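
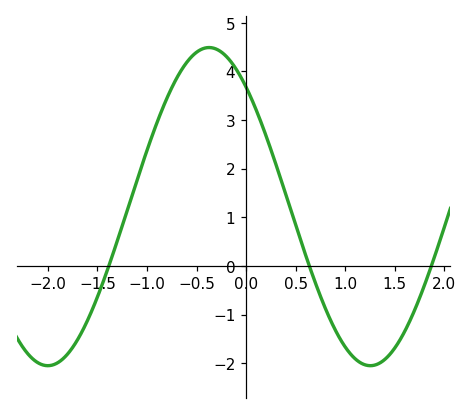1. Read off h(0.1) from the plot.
3.22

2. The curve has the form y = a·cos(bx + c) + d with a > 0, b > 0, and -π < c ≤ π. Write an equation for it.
y = 3.27cos(1.93x + 0.72) + 1.22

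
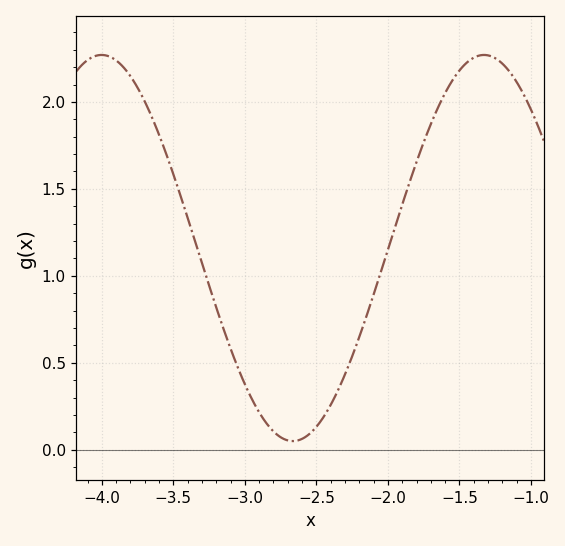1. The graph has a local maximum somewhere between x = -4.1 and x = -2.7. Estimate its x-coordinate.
-4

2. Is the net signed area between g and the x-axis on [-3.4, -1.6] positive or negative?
positive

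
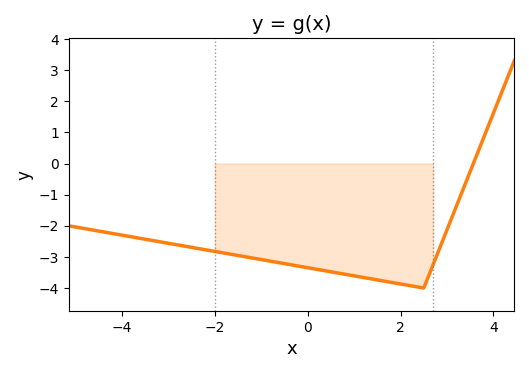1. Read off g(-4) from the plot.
-2.3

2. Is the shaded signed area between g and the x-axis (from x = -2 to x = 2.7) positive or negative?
negative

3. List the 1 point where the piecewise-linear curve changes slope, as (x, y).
(2.5, -4)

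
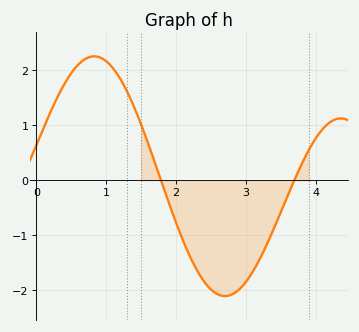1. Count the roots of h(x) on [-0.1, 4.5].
2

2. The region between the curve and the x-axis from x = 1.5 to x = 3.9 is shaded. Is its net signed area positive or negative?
negative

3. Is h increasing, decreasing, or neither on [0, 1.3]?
neither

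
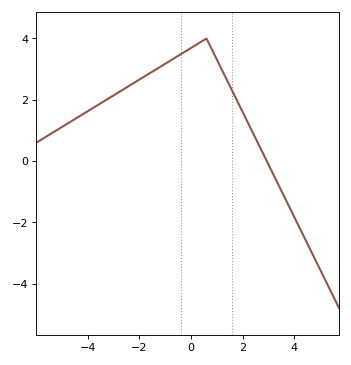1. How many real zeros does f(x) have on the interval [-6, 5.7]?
1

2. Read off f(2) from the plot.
1.6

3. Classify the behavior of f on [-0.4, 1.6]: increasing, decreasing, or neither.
neither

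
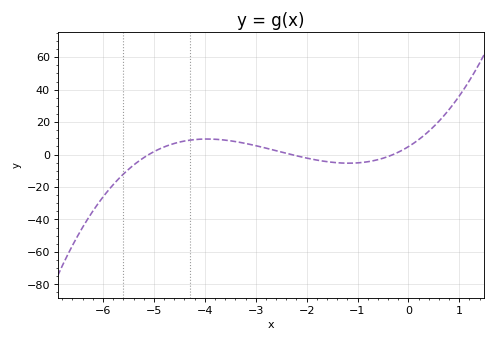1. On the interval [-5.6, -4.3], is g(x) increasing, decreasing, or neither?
increasing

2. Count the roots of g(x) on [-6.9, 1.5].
3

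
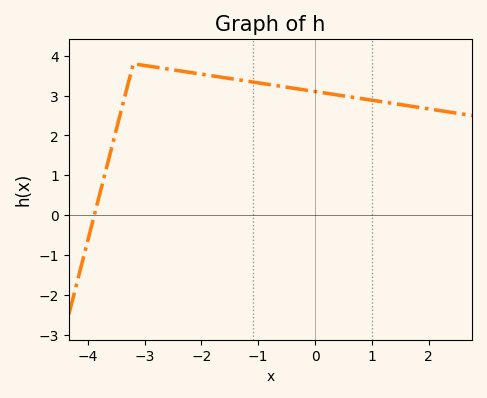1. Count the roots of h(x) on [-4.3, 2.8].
1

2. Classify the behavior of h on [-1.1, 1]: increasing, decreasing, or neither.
decreasing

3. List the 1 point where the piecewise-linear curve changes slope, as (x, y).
(-3.2, 3.8)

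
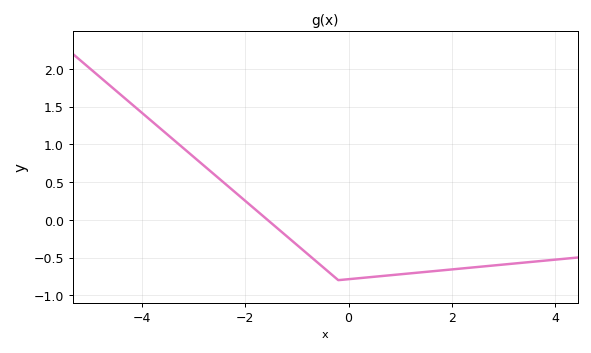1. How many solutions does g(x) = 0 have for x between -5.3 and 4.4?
1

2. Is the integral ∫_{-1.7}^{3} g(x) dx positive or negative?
negative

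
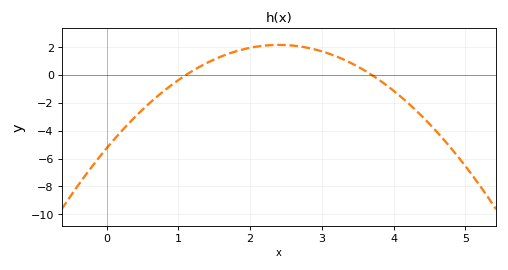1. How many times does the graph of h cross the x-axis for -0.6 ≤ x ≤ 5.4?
2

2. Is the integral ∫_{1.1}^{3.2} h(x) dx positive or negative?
positive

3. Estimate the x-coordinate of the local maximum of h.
2.4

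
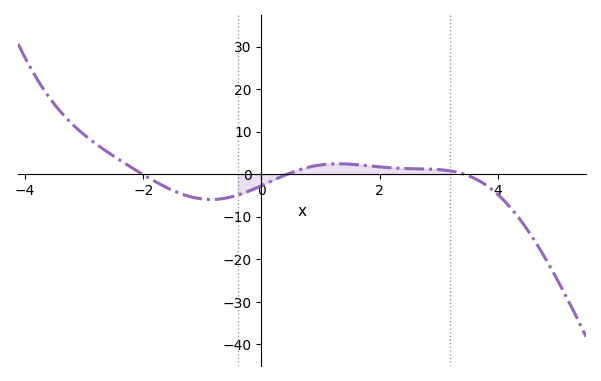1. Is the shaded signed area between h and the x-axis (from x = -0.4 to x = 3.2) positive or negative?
positive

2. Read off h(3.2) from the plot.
0.792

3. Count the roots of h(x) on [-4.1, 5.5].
3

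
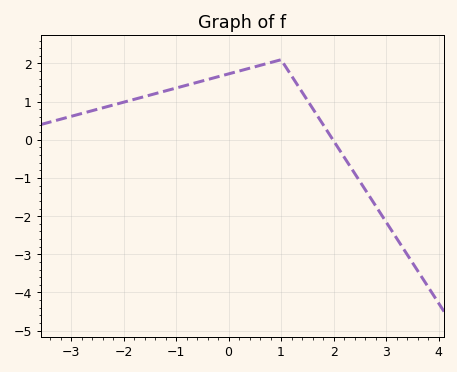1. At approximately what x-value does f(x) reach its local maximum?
1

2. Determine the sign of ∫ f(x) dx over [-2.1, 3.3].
positive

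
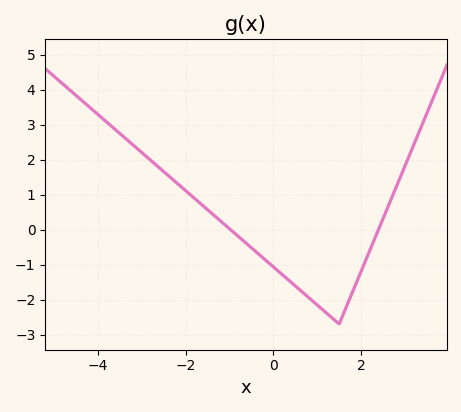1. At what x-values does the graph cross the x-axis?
-1, 2.4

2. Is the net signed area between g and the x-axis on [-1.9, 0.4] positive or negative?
negative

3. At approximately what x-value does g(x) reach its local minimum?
1.4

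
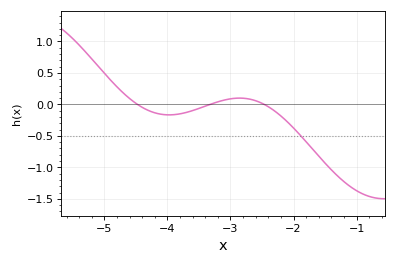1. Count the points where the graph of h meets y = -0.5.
1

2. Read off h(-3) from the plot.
0.088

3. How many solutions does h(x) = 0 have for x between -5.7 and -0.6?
3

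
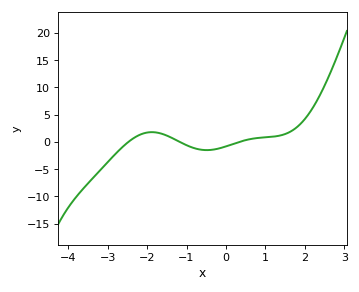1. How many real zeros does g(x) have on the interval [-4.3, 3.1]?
3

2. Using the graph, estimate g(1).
0.84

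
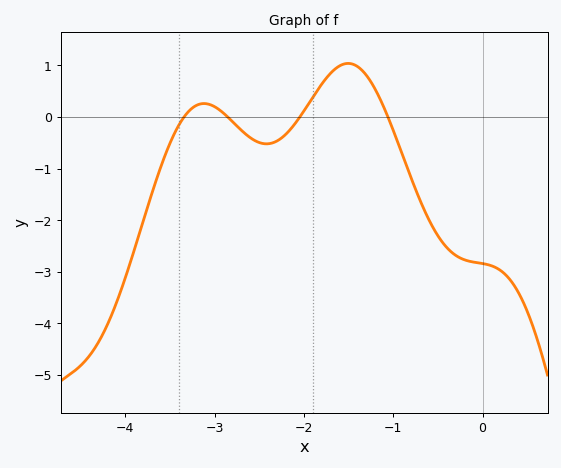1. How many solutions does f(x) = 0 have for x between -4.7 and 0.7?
4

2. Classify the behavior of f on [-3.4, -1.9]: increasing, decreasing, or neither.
neither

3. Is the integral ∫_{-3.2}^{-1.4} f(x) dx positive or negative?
positive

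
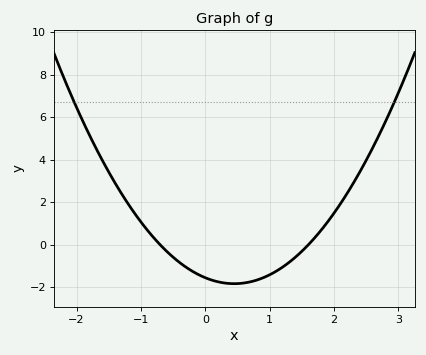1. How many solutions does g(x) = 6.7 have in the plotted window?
2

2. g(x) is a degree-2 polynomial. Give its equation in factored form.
y = 1.38(x + 0.7)(x - 1.6)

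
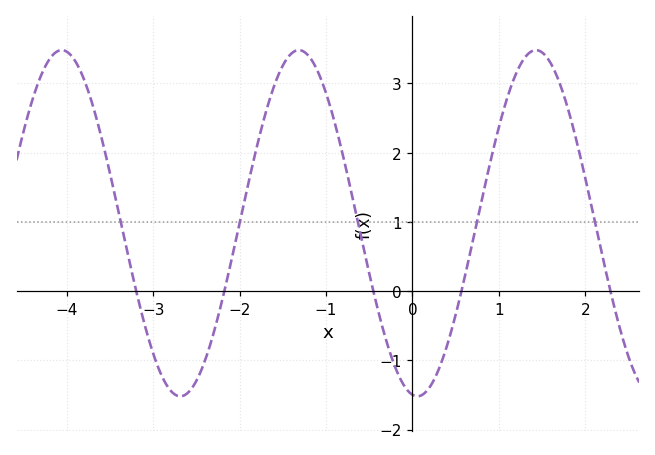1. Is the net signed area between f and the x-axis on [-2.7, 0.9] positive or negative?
positive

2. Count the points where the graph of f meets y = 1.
5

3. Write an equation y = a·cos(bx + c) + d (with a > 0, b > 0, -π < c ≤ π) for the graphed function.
y = 2.5cos(2.29x + 3.01) + 0.98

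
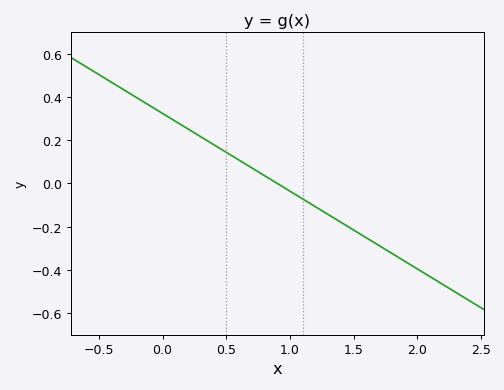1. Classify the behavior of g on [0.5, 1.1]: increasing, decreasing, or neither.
decreasing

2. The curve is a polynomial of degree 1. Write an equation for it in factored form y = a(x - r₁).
y = -0.36(x - 0.9)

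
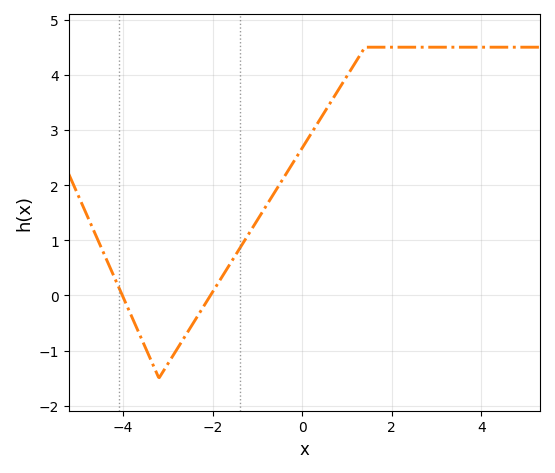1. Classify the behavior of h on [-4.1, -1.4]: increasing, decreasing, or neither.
neither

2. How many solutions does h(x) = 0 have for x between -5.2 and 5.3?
2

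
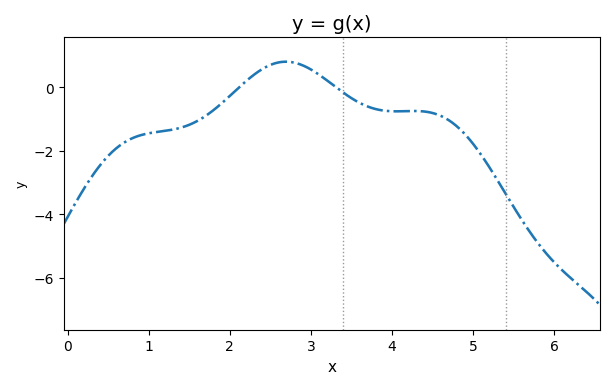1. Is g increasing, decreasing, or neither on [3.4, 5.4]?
neither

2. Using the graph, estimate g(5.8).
-4.91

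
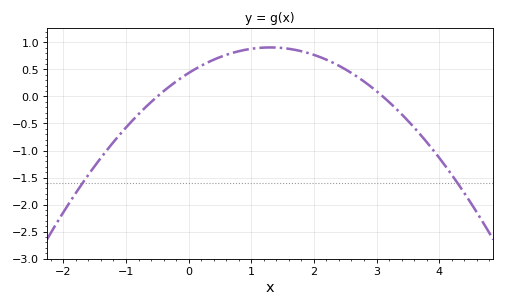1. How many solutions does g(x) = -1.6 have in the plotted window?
2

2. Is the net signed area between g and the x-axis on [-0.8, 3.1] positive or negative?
positive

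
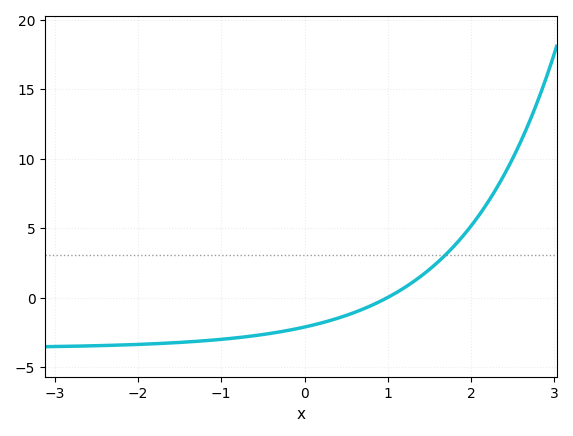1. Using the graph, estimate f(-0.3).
-2.5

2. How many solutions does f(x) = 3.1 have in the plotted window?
1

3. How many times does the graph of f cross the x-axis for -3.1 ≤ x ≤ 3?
1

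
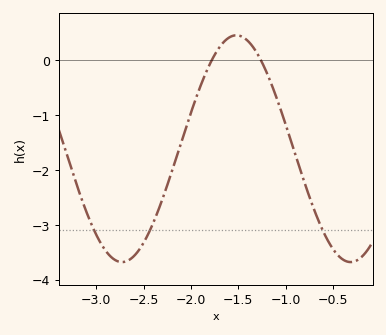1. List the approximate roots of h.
-1.78, -1.26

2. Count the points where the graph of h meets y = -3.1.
3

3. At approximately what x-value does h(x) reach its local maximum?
-1.52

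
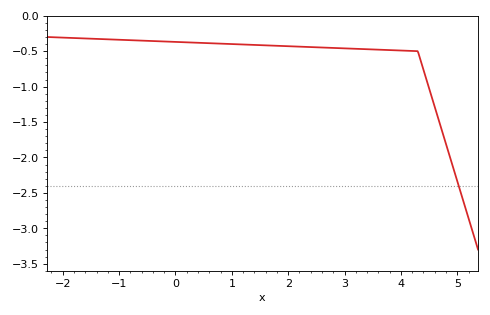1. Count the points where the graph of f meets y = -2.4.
1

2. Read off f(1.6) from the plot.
-0.4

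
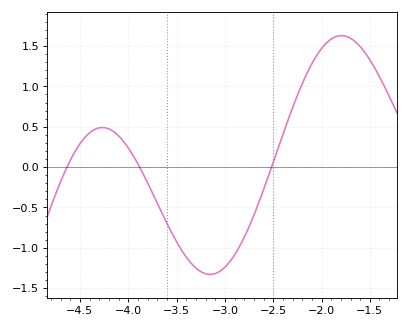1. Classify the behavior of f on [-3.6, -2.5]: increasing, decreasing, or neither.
neither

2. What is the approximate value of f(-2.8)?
-0.85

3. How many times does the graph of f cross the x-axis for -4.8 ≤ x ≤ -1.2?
3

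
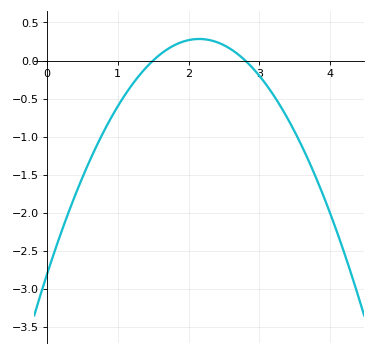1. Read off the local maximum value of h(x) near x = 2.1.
0.283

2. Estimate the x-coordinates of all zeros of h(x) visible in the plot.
1.5, 2.8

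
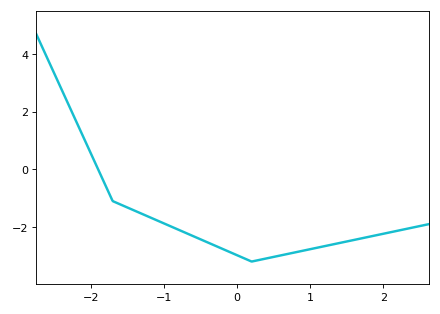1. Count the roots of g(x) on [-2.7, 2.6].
1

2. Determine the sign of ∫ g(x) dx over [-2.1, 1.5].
negative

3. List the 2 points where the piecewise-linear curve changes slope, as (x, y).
(-1.7, -1.1); (0.2, -3.2)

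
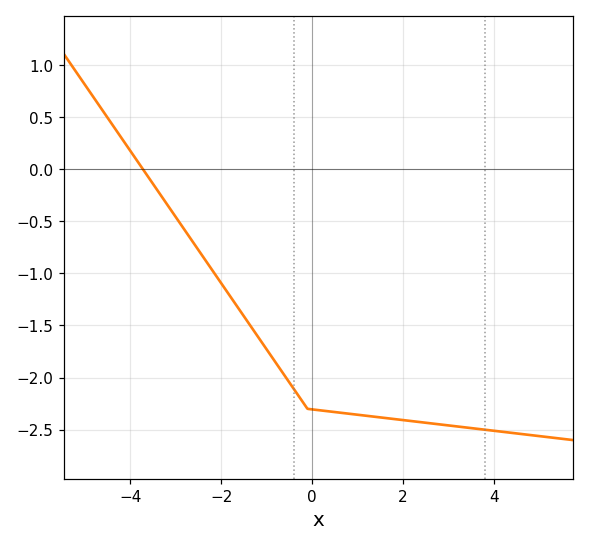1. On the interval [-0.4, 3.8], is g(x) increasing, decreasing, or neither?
decreasing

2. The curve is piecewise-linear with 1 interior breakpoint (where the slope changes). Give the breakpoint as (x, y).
(-0.1, -2.3)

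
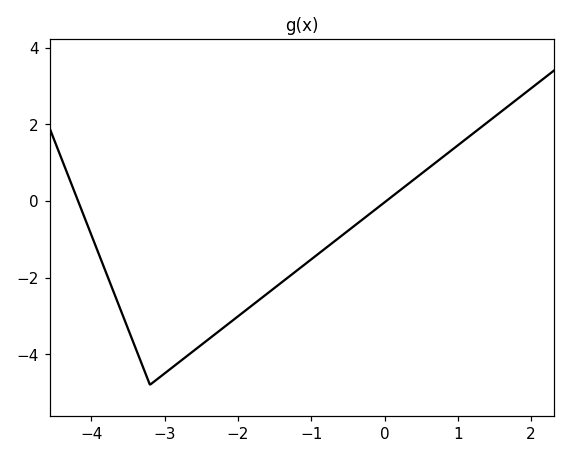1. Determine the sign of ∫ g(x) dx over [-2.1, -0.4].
negative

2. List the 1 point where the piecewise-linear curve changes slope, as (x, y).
(-3.2, -4.8)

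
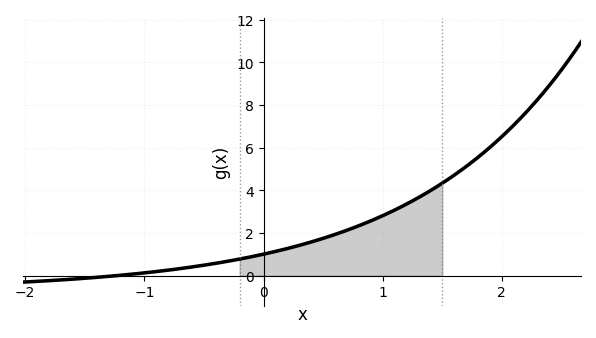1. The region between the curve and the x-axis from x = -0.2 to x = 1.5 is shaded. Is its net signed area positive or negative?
positive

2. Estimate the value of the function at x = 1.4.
4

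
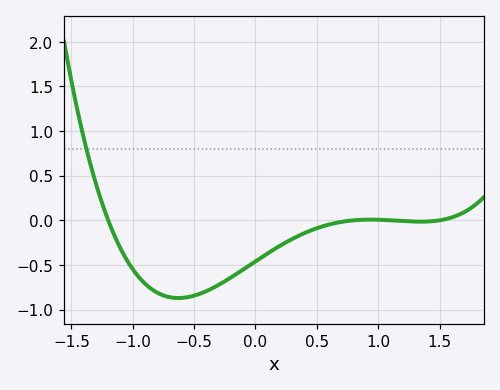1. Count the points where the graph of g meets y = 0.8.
1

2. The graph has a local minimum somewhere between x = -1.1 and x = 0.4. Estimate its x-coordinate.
-0.628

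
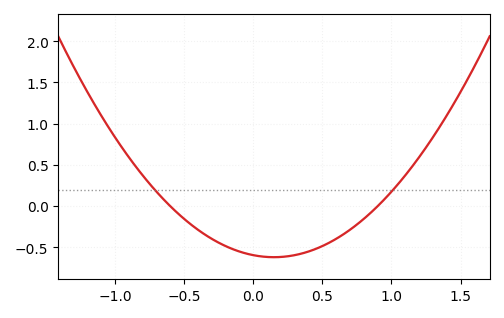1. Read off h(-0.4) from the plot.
-0.286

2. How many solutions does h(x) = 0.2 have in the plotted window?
2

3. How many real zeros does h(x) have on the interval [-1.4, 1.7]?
2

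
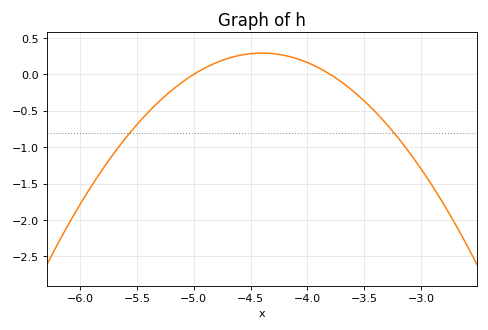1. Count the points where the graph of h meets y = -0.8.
2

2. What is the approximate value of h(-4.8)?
0.15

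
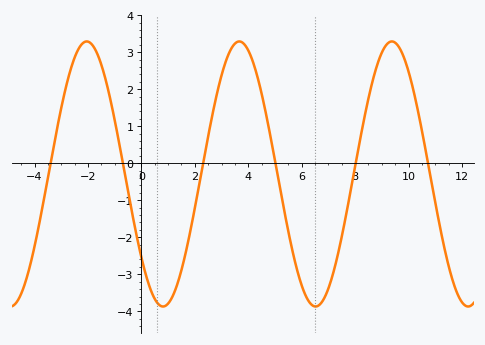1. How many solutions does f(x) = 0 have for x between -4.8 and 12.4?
6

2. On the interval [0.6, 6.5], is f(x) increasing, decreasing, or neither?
neither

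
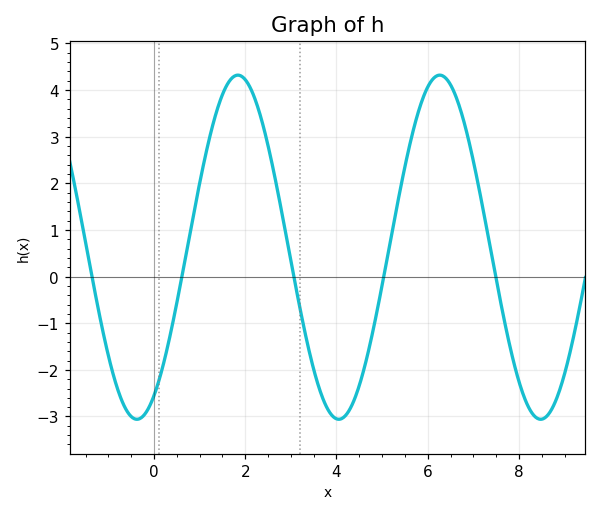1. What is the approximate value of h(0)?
-2.55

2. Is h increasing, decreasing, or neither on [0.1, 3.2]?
neither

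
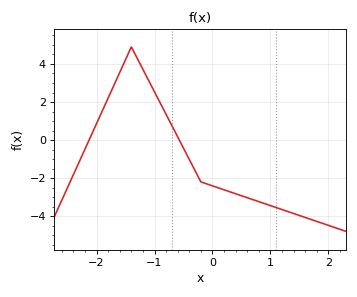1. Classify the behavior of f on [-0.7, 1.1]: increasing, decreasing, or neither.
decreasing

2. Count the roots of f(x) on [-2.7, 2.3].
2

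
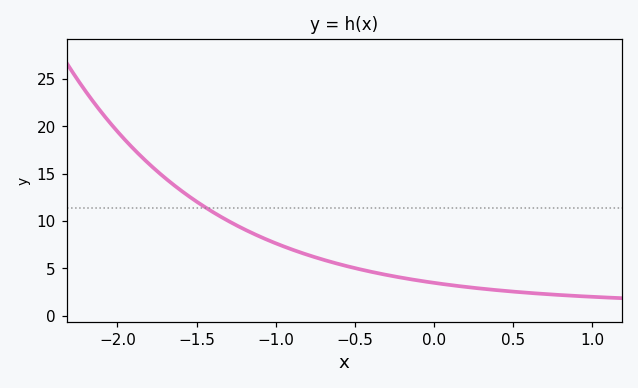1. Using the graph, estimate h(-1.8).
16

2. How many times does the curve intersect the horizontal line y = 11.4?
1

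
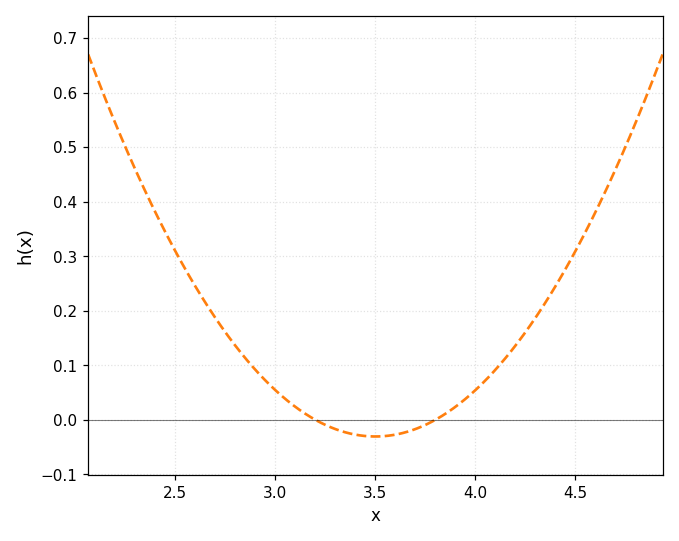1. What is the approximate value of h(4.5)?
0.309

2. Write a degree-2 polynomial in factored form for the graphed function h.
y = 0.34(x - 3.2)(x - 3.8)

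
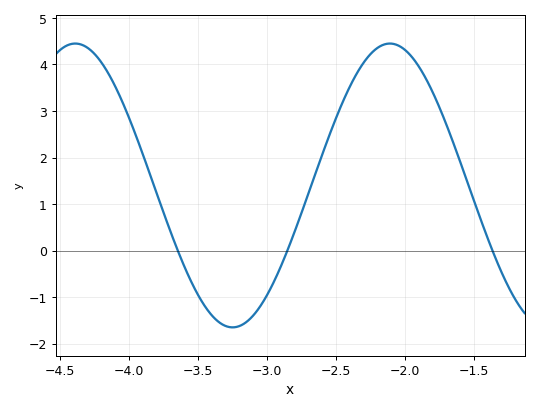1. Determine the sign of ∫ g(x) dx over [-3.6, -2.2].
positive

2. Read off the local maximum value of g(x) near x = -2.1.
4.4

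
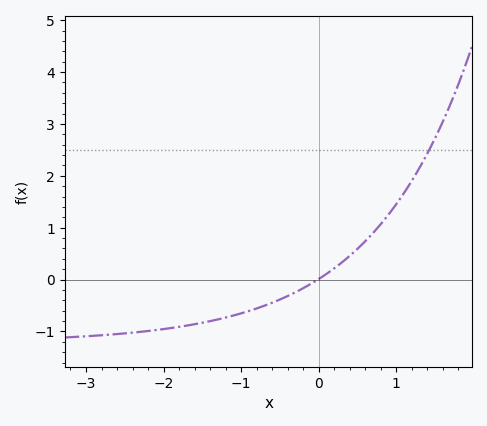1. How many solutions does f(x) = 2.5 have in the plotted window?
1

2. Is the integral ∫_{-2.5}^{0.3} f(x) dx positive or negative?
negative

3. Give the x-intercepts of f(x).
0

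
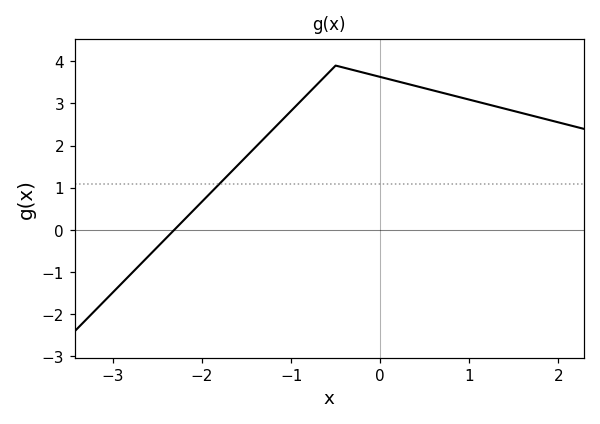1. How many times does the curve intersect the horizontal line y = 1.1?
1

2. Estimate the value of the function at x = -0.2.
3.7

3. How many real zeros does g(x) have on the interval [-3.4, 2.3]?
1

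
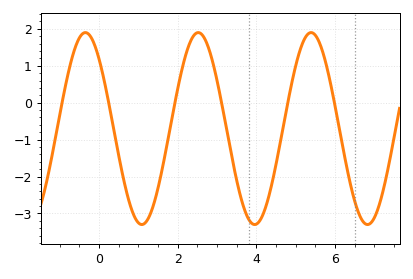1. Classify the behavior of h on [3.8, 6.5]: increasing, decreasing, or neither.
neither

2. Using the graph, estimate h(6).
-0.1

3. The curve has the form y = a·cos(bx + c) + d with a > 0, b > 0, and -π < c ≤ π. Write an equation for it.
y = 2.6cos(2.2x + 0.76) - 0.7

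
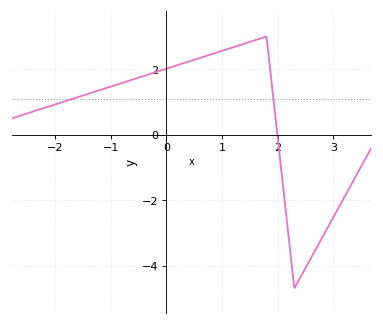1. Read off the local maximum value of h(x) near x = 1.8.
3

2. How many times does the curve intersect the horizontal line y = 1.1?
2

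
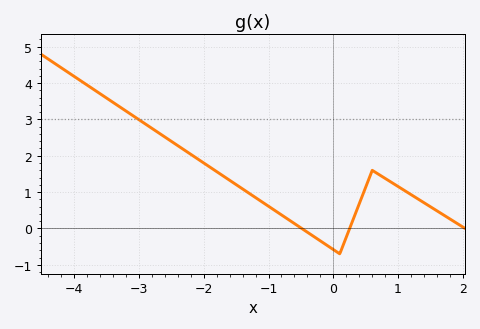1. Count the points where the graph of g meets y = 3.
1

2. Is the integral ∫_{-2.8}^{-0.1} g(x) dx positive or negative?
positive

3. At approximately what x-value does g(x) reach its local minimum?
0.1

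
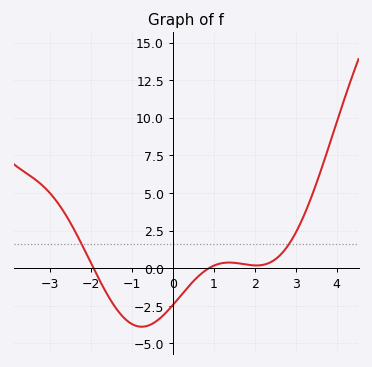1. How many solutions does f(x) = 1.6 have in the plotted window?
2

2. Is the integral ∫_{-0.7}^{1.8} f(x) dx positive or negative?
negative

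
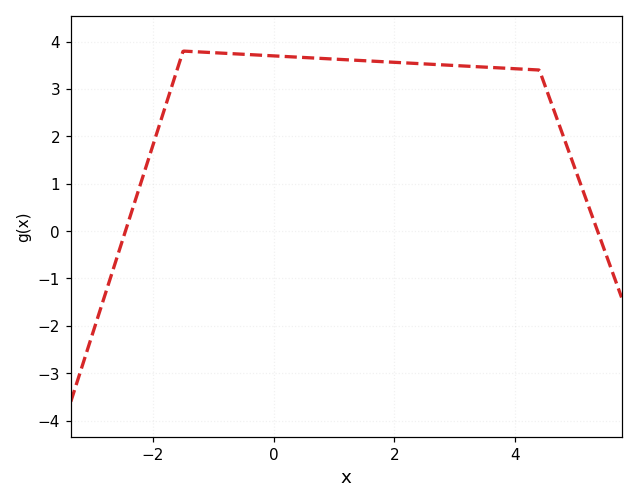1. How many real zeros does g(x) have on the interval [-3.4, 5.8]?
2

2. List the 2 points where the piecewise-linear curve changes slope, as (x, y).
(-1.5, 3.8); (4.4, 3.4)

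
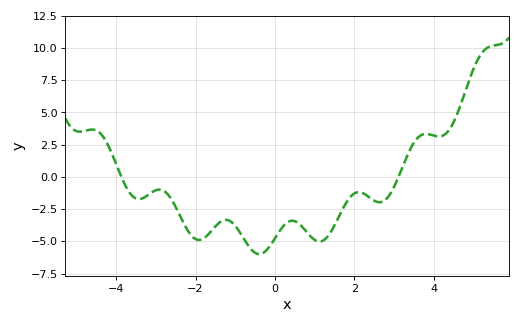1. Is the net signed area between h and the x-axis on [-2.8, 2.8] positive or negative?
negative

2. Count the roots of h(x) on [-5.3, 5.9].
2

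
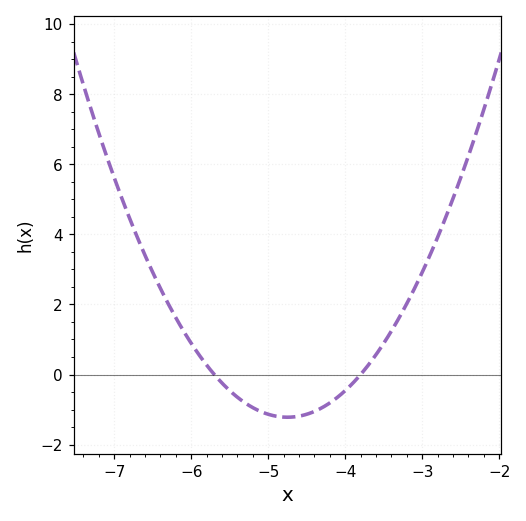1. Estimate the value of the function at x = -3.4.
1.24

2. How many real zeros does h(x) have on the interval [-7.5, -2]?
2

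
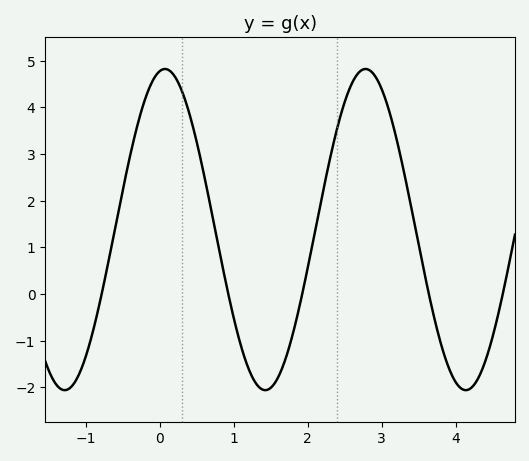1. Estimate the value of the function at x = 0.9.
0.2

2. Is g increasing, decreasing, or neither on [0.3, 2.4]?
neither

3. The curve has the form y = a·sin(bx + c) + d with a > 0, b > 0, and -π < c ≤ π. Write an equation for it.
y = 3.44sin(2.3x + 1.4) + 1.38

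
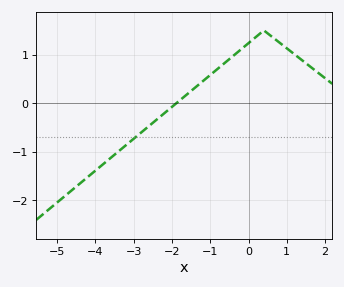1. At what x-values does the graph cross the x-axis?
-1.89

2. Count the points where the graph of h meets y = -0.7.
1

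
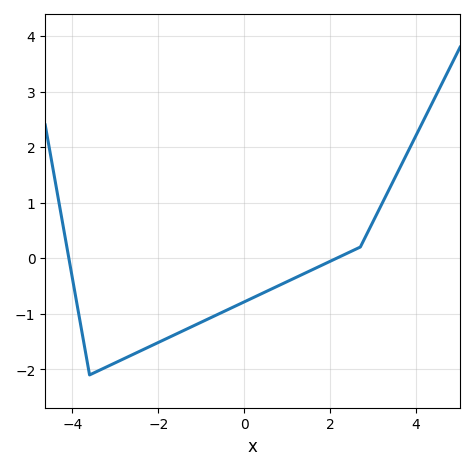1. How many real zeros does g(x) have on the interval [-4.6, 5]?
2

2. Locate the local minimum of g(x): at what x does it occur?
-3.6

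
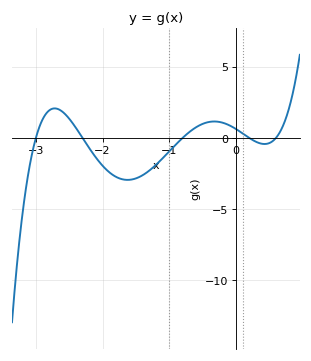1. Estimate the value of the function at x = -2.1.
-1.38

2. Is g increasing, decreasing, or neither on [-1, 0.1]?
neither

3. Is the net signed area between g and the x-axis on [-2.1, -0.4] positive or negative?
negative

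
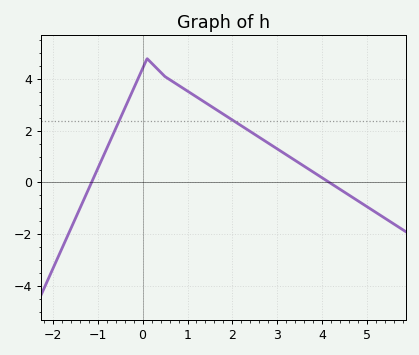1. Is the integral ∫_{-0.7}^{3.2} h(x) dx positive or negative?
positive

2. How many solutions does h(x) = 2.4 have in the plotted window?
2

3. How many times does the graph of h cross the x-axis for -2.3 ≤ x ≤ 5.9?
2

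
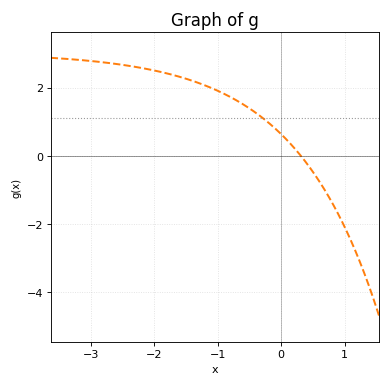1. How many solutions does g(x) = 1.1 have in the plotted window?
1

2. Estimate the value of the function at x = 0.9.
-1.8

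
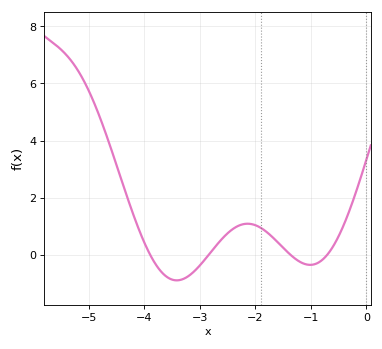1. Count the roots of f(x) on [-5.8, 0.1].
4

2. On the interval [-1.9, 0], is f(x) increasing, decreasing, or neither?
neither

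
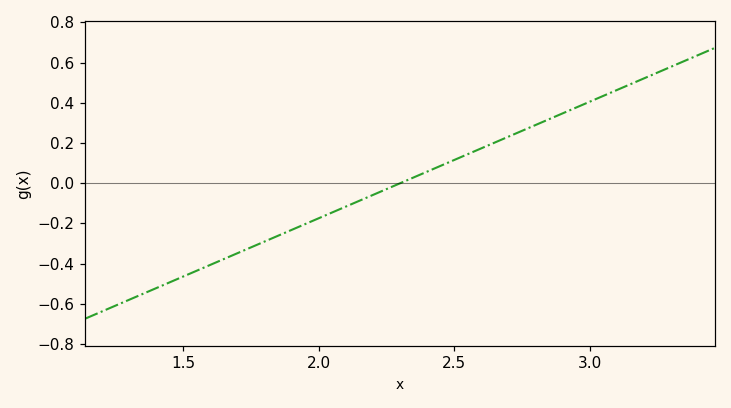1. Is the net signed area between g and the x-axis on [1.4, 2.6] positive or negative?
negative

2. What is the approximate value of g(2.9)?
0.348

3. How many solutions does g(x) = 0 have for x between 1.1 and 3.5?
1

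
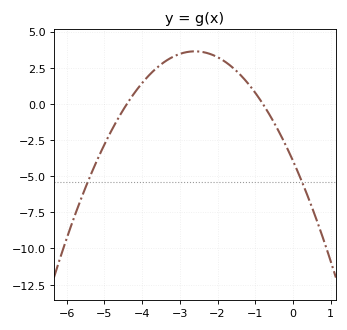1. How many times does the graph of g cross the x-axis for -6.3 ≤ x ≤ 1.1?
2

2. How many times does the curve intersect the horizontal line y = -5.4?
2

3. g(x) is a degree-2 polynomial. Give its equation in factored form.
y = -1.12(x + 4.4)(x + 0.8)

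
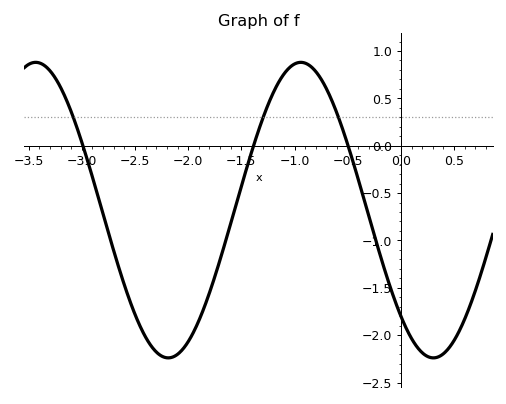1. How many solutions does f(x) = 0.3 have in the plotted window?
3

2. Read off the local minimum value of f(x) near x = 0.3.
-2.24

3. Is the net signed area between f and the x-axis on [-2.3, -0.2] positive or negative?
negative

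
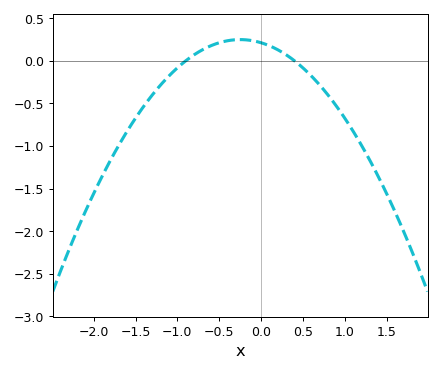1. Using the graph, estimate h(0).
0.2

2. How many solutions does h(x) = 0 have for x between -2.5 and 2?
2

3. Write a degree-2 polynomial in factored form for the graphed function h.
y = -0.59(x + 0.9)(x - 0.4)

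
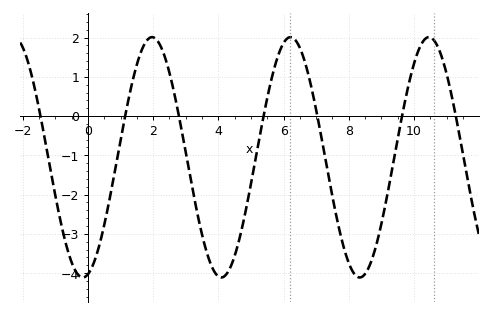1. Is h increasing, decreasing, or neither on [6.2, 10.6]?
neither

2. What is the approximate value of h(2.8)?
0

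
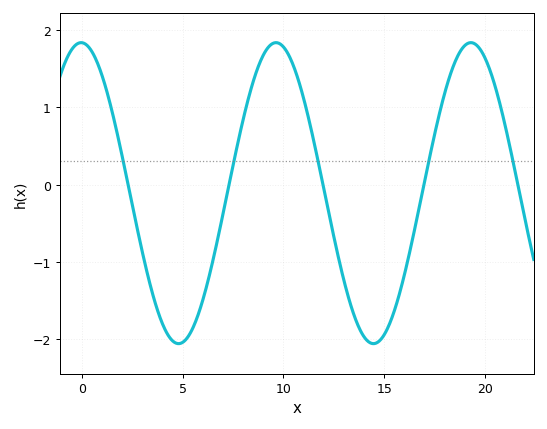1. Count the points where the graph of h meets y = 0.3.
5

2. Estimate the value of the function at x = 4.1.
-1.86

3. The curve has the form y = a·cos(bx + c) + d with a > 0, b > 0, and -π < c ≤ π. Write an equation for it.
y = 1.95cos(0.65x + 0.02) - 0.11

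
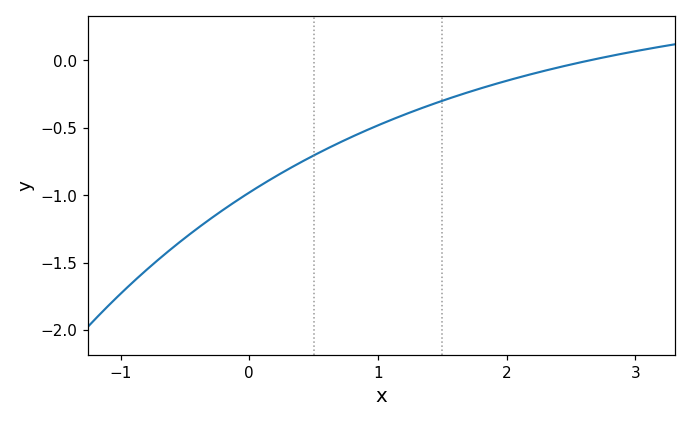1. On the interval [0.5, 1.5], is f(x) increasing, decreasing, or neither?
increasing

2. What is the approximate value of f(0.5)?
-0.706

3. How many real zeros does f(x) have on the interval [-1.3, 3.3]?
1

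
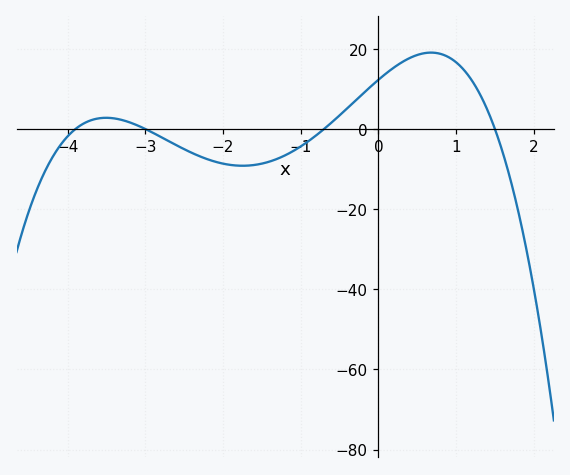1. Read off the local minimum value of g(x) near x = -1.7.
-9.17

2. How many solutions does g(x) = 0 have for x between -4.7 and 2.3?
4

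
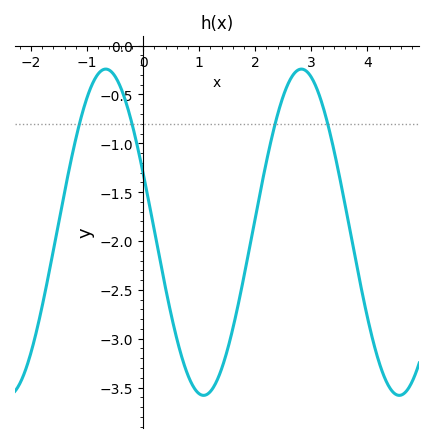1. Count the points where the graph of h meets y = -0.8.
4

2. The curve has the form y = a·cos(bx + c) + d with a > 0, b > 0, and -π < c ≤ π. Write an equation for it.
y = 1.67cos(1.8x + 1.2) - 1.91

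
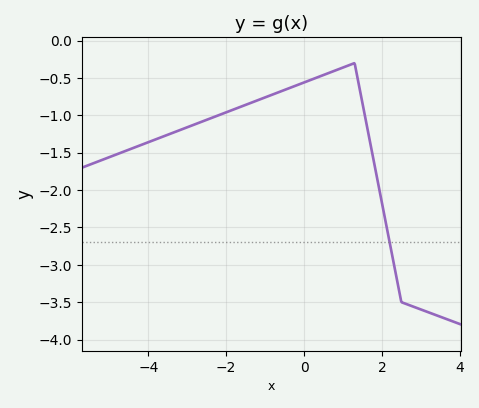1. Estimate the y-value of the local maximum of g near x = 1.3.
-0.3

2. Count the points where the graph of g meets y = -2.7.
1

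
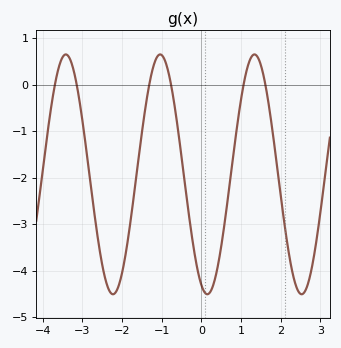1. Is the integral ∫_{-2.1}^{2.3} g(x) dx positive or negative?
negative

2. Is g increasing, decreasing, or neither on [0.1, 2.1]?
neither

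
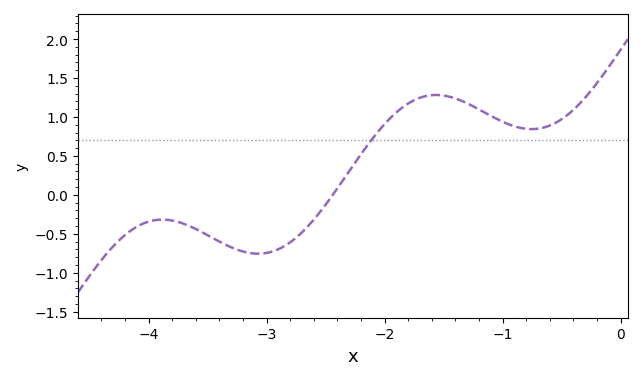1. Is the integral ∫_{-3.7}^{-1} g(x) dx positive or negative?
positive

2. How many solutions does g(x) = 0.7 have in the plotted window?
1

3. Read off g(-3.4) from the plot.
-0.6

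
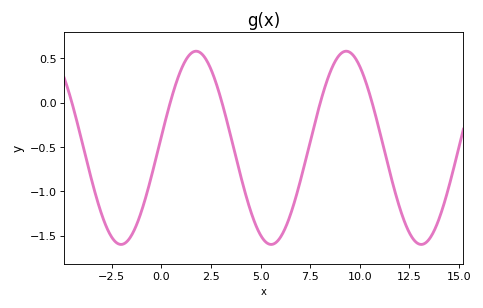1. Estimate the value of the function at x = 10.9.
-0.233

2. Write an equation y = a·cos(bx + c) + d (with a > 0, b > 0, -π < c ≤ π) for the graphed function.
y = 1.09cos(0.83x - 1.45) - 0.51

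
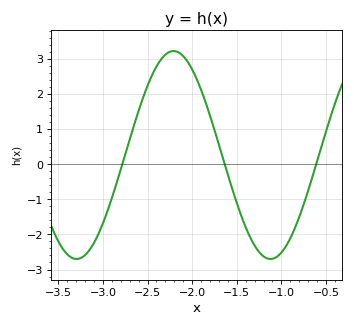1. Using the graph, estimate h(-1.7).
0.6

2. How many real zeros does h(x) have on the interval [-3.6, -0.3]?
3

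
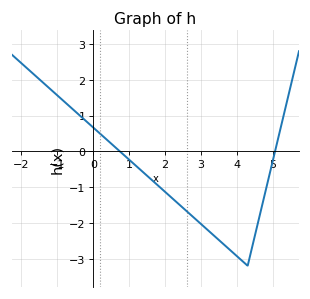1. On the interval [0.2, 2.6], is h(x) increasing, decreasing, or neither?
decreasing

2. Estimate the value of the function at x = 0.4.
0.306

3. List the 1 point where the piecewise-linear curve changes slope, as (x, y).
(4.3, -3.2)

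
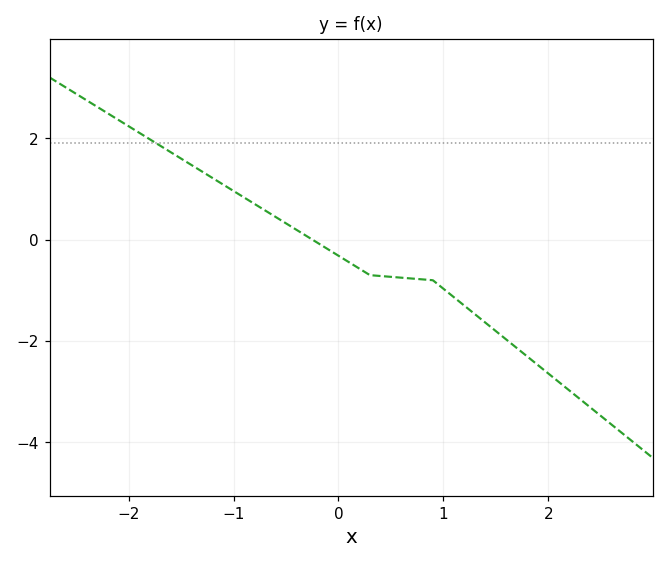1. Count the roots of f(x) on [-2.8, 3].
1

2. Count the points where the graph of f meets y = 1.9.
1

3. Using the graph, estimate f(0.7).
-0.767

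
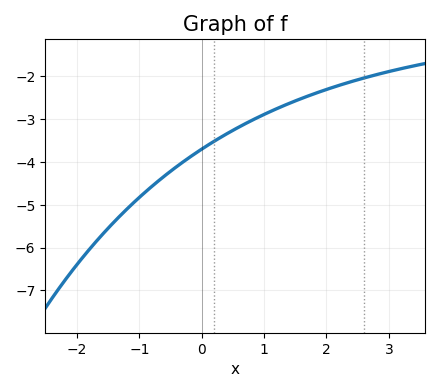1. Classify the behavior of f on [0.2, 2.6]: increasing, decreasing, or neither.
increasing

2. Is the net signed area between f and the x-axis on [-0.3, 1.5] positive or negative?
negative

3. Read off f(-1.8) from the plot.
-6.04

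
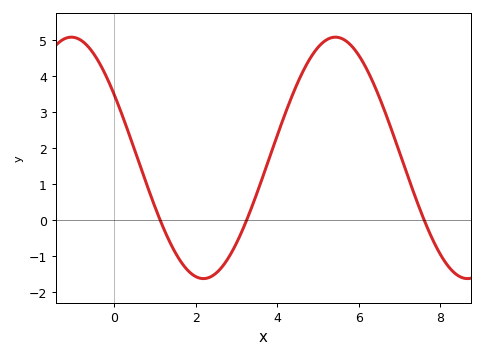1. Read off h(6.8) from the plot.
2.52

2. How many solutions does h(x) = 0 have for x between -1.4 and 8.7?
3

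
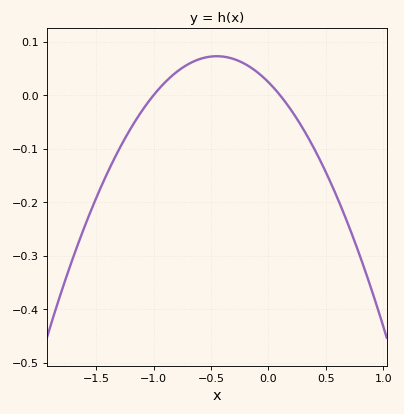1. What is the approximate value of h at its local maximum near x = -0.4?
0.073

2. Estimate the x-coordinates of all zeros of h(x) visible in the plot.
-1, 0.1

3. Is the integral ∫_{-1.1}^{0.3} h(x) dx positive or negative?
positive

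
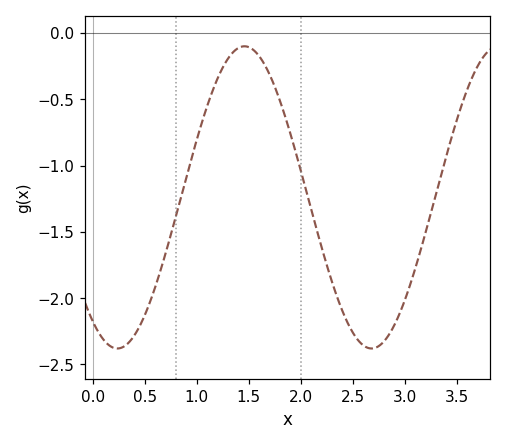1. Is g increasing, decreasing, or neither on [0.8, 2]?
neither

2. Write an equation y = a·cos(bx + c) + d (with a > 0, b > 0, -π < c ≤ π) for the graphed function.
y = 1.14cos(2.6x + 2.5) - 1.24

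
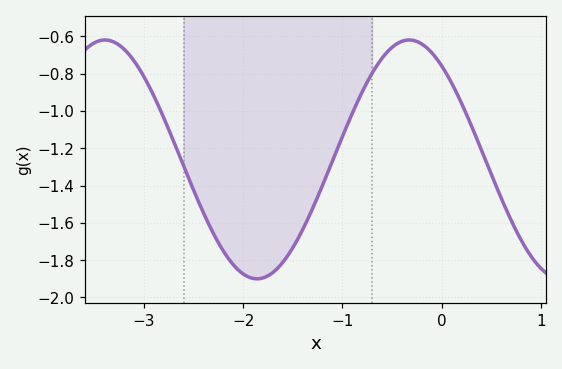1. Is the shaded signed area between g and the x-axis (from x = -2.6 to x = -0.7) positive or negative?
negative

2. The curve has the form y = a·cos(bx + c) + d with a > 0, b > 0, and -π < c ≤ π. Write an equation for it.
y = 0.64cos(2x + 0.67) - 1.26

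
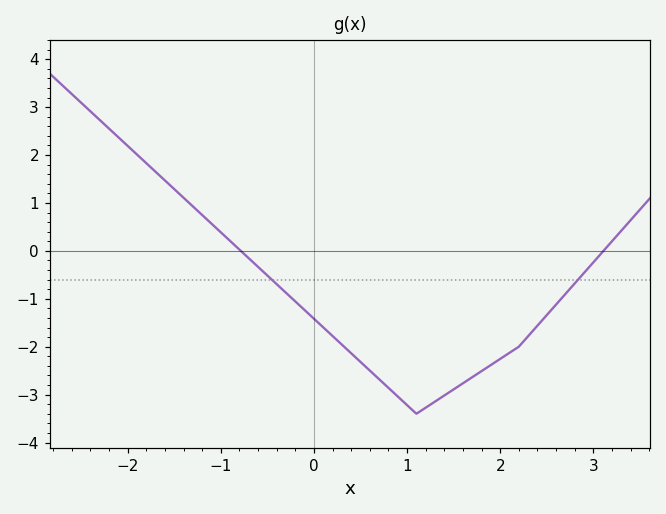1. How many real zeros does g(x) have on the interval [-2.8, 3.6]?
2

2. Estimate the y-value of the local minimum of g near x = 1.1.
-3.4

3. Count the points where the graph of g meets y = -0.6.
2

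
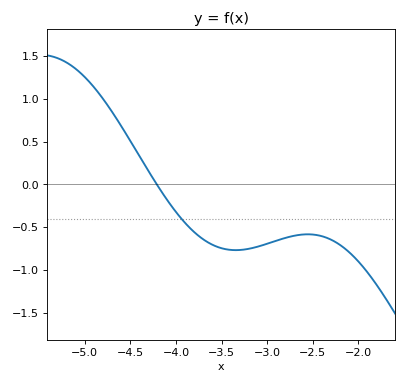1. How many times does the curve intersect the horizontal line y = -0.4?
1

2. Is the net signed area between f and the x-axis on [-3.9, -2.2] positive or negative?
negative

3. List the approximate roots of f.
-4.2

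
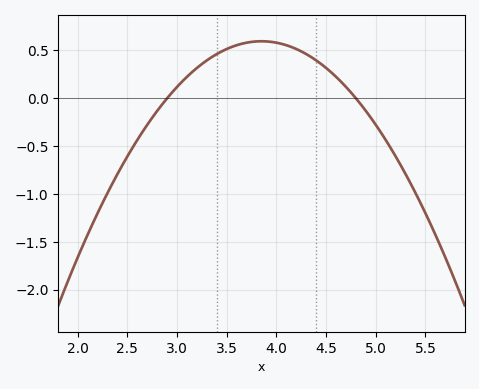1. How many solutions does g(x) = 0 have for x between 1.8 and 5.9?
2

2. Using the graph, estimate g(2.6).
-0.436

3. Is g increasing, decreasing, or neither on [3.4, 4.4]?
neither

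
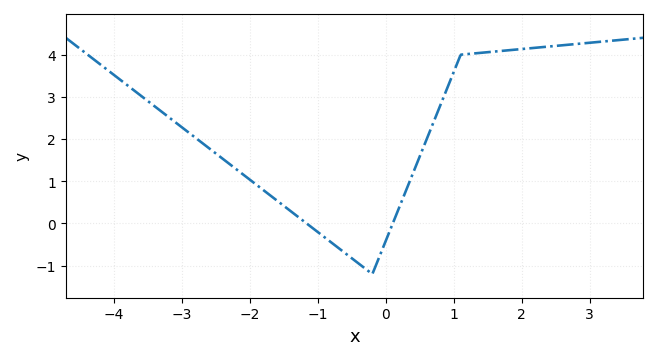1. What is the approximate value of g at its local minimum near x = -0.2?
-1.2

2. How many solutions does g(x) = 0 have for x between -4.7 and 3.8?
2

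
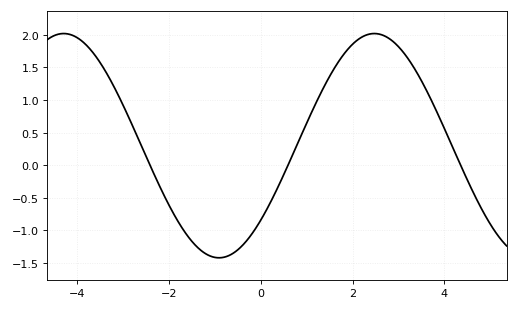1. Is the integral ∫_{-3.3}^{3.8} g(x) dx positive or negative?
positive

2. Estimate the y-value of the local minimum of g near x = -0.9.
-1.42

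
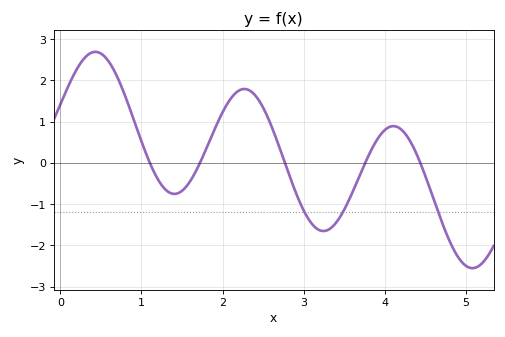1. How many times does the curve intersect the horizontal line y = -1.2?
3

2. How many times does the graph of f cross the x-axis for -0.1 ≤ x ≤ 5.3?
5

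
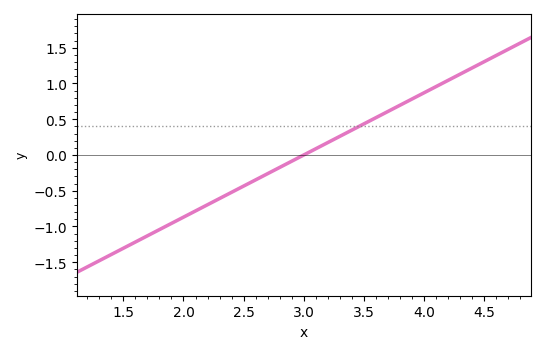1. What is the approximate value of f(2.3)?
-0.6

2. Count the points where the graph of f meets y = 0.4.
1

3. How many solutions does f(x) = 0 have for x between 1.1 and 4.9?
1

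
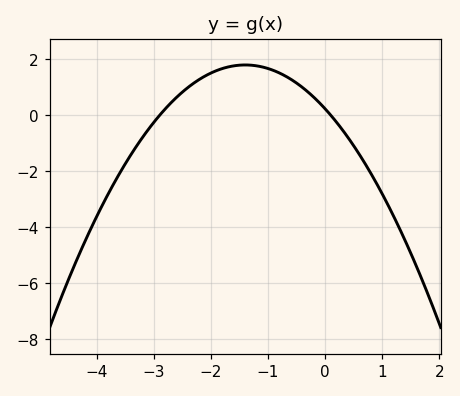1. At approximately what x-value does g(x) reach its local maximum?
-1.4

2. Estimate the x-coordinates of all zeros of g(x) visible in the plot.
-2.9, 0.1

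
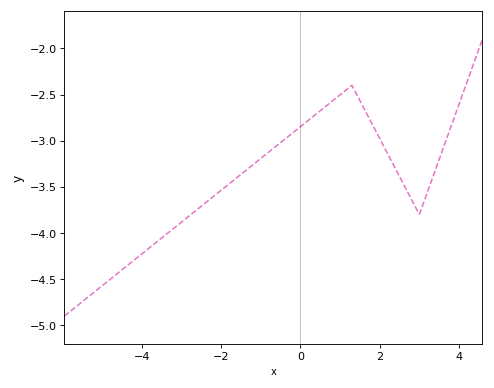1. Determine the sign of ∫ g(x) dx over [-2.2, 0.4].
negative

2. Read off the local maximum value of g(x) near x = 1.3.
-2.4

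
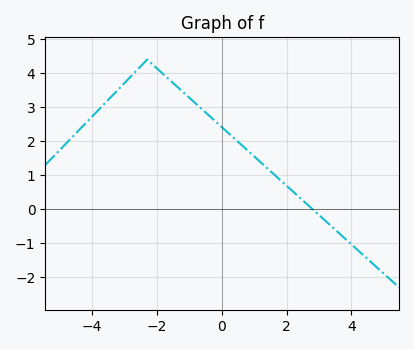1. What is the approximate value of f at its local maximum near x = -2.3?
4.4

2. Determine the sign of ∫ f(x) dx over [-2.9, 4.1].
positive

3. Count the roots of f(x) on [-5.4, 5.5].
1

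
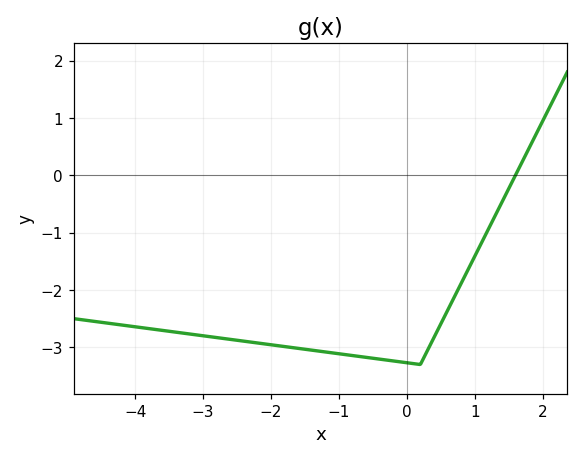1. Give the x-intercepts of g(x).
1.6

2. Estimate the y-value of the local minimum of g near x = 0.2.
-3.3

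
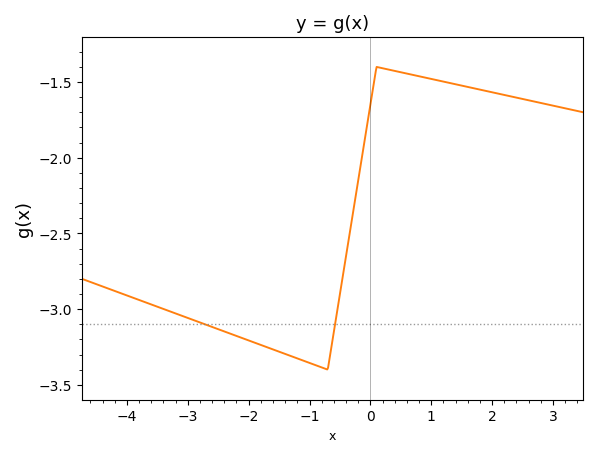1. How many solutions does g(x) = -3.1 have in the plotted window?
2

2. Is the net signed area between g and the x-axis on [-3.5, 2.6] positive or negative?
negative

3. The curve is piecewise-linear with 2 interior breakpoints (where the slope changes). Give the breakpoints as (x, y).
(-0.7, -3.4); (0.1, -1.4)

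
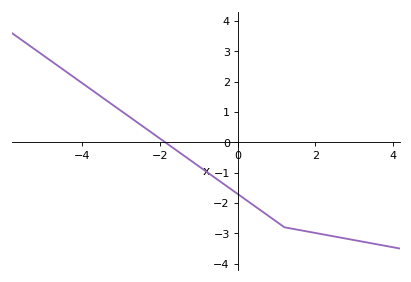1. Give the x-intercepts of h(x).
-1.8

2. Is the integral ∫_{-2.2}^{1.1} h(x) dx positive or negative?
negative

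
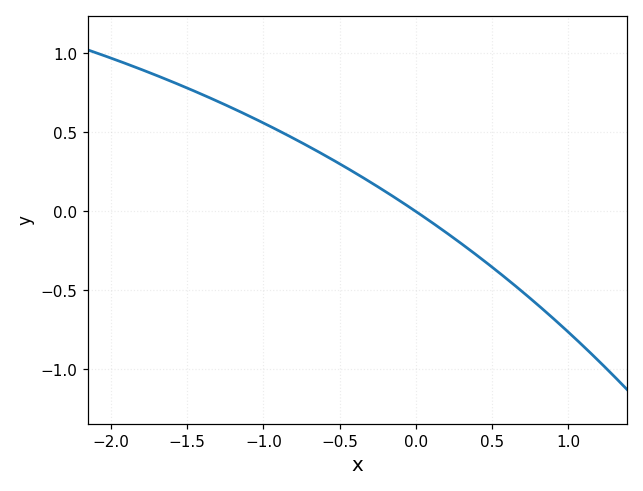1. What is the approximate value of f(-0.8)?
0.45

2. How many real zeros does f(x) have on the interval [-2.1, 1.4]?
1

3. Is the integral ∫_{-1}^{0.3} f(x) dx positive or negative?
positive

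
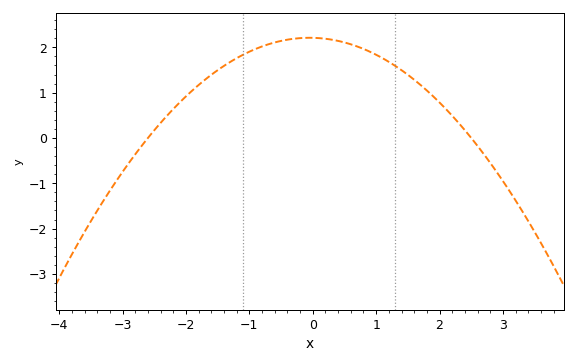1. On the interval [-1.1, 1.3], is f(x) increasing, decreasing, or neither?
neither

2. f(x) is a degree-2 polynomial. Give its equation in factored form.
y = -0.34(x + 2.6)(x - 2.5)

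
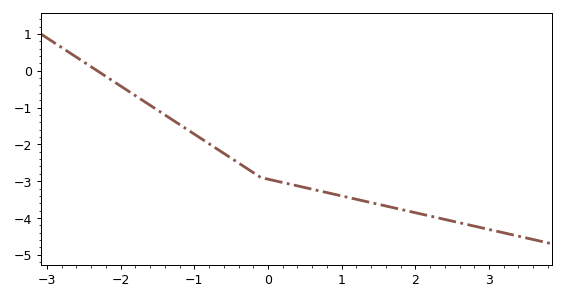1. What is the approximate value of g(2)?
-3.86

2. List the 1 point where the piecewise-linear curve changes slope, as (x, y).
(-0.1, -2.9)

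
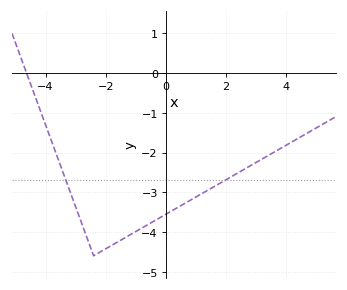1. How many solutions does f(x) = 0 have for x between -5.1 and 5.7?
1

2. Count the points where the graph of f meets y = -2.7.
2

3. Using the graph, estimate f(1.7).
-2.82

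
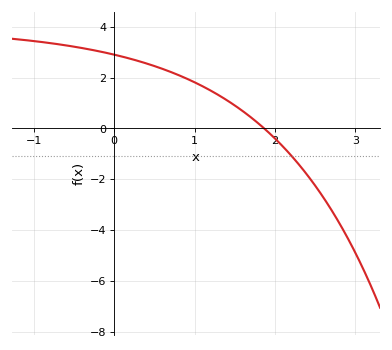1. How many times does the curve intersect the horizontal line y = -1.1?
1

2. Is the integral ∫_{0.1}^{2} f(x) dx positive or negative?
positive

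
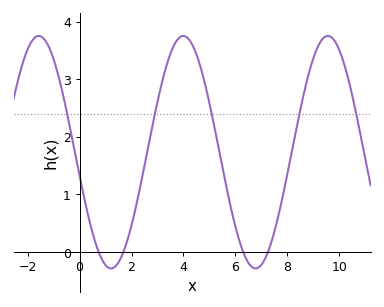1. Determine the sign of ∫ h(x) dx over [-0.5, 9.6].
positive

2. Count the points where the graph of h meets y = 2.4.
5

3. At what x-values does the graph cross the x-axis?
0.732, 1.69, 6.29, 7.25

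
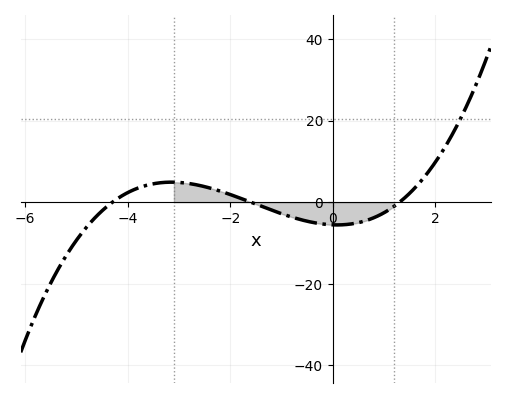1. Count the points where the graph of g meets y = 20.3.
1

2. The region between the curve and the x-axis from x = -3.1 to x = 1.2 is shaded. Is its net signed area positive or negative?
negative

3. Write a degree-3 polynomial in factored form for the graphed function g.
y = 0.62(x + 4.3)(x + 1.6)(x - 1.3)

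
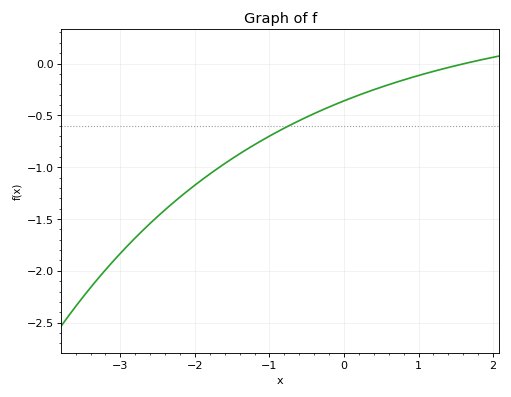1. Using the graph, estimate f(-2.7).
-1.6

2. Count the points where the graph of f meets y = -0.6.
1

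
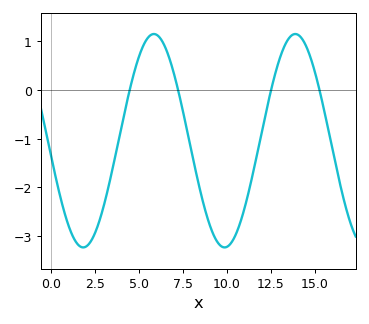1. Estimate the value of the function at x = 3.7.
-1.27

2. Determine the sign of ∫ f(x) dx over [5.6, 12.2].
negative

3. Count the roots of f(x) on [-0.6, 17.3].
4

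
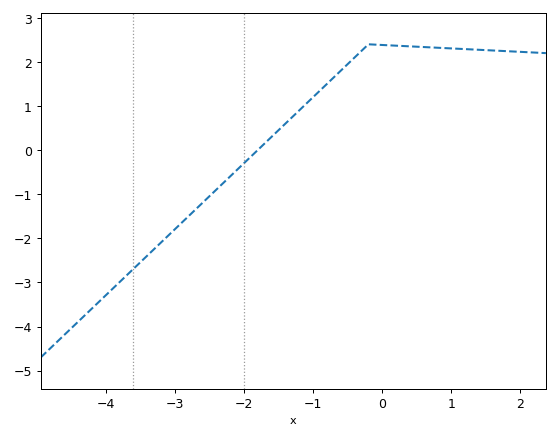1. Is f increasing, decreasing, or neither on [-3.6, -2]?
increasing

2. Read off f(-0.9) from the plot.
1.4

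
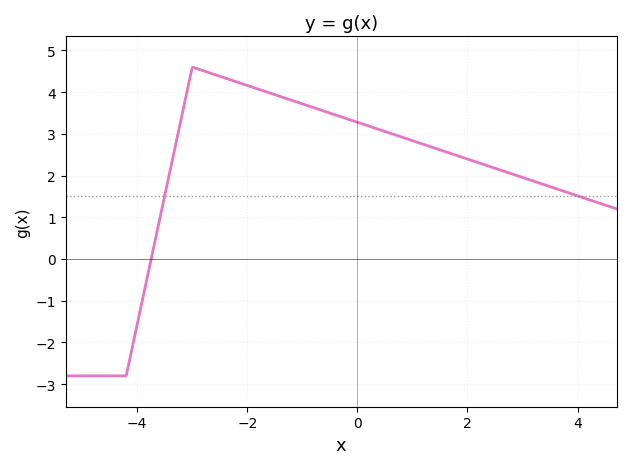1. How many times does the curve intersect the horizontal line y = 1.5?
2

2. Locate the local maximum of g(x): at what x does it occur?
-3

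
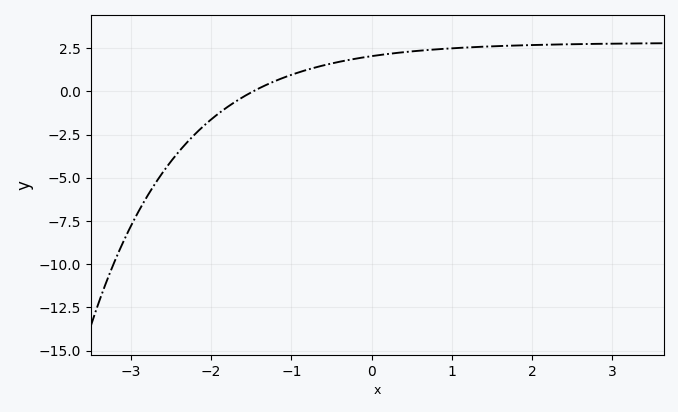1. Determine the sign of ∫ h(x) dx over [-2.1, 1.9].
positive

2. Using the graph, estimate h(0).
2.04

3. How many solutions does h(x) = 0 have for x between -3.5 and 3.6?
1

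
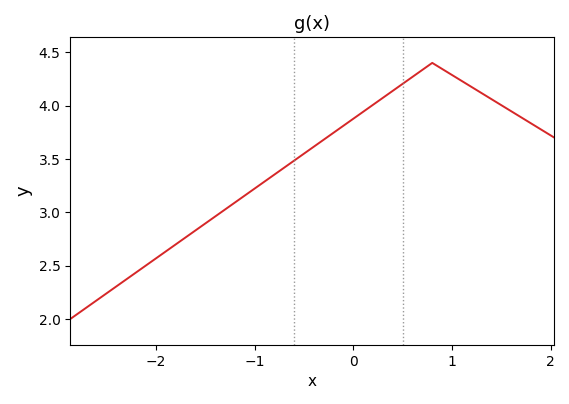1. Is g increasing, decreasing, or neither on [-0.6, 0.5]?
increasing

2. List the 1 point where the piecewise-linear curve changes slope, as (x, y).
(0.8, 4.4)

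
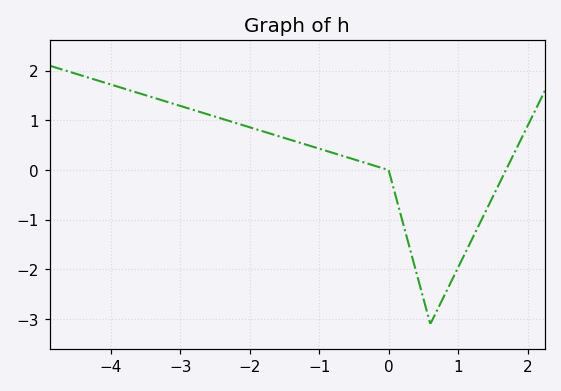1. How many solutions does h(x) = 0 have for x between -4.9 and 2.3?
2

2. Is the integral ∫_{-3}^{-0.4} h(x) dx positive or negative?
positive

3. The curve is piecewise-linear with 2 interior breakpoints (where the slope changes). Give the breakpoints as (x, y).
(0, 0); (0.6, -3.1)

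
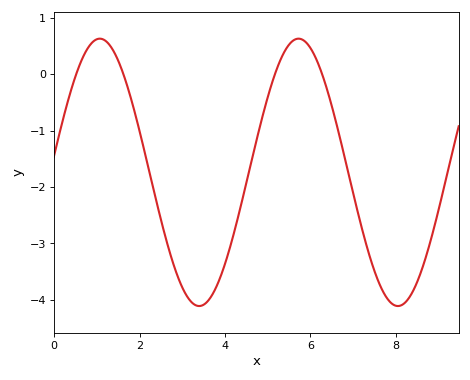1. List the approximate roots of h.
0.6, 1.6, 5.2, 6.2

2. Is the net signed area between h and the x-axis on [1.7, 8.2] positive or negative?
negative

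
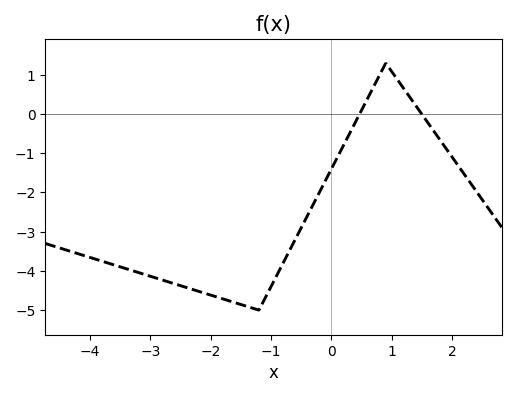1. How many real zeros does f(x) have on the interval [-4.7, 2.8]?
2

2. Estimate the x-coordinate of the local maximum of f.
0.901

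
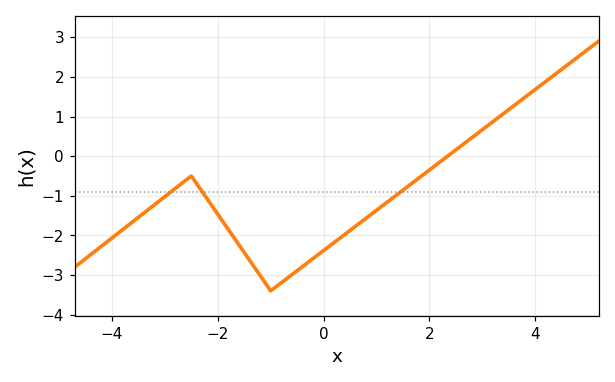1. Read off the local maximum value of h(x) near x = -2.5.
-0.5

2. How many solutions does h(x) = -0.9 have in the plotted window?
3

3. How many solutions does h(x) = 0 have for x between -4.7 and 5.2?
1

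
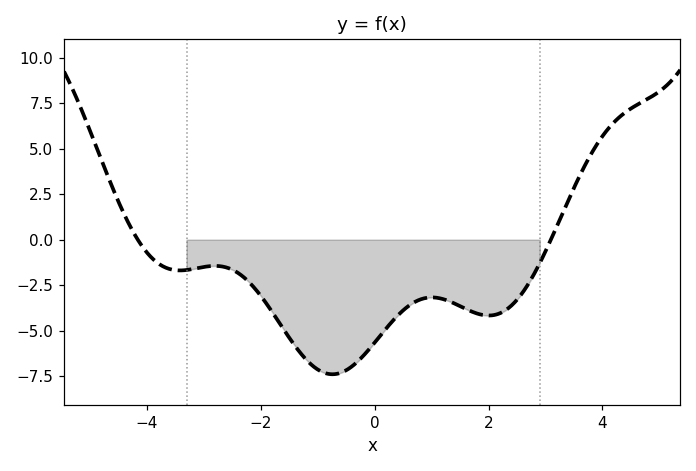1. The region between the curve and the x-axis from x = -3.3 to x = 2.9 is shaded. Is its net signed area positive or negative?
negative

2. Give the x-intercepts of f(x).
-4.2, 3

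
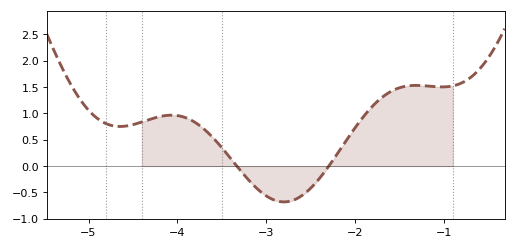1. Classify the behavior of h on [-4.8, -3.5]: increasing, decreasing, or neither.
neither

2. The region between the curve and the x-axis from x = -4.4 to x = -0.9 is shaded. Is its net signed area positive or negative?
positive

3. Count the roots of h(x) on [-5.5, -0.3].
2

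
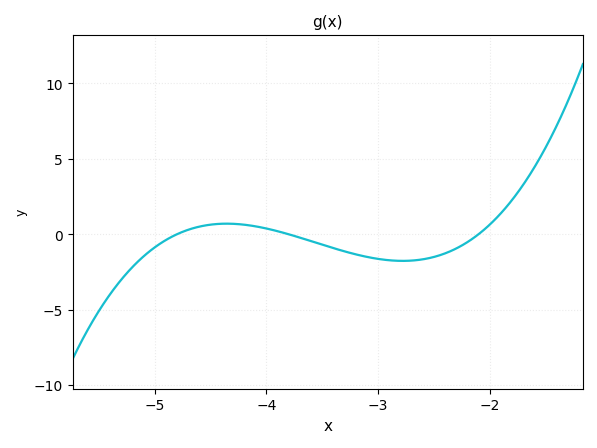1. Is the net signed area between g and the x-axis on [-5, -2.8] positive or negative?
negative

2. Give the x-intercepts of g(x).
-4.8, -3.8, -2.1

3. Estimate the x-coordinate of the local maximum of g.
-4.35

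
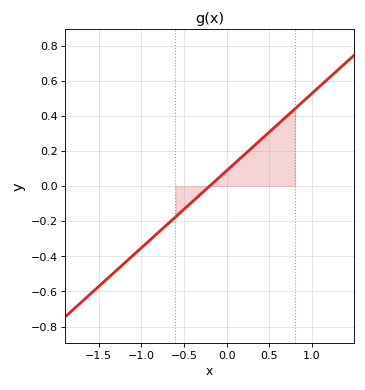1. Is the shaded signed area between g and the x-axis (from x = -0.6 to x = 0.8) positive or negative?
positive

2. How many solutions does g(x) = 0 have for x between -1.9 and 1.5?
1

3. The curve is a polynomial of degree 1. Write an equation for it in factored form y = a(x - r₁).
y = 0.44(x + 0.2)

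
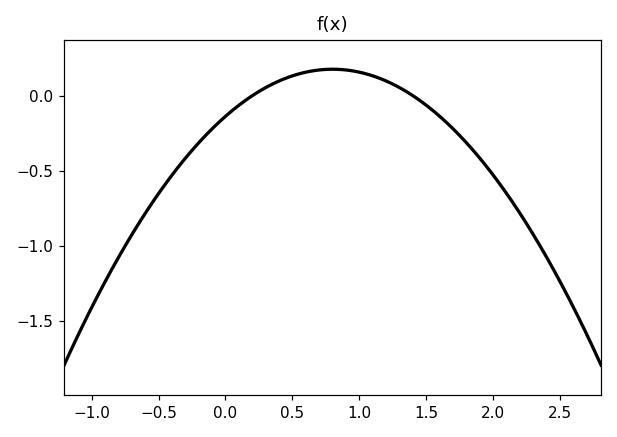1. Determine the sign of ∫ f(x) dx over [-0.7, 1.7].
negative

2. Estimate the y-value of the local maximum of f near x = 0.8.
0.176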